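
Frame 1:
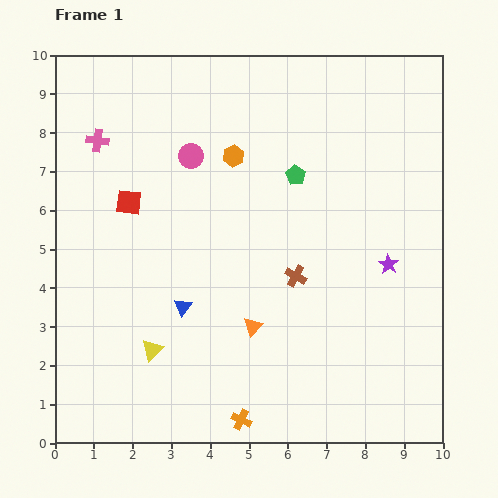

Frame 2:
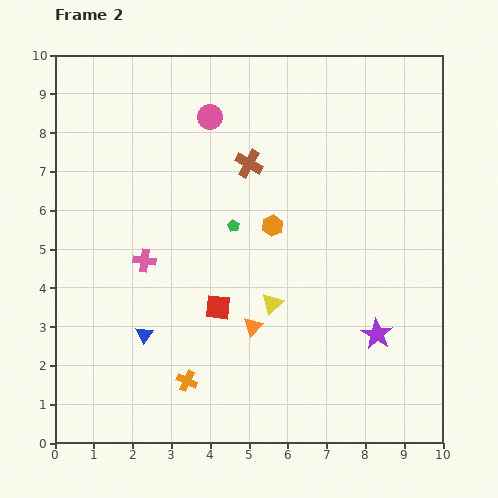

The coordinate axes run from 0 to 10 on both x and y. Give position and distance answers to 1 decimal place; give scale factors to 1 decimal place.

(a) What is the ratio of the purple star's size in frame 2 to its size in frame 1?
1.5×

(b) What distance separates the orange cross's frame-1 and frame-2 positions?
1.7

The orange cross moved from (4.8, 0.6) to (3.4, 1.6), a distance of √(1.4² + 1.0²) ≈ 1.7.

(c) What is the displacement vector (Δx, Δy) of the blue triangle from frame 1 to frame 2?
(-1.0, -0.7)

The blue triangle was at (3.3, 3.5) in frame 1 and (2.3, 2.8) in frame 2.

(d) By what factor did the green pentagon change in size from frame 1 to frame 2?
0.6×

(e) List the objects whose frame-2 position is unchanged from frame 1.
the orange triangle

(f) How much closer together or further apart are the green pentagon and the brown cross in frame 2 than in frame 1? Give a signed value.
-1.0

Distance in frame 1: 2.6. Distance in frame 2: 1.6.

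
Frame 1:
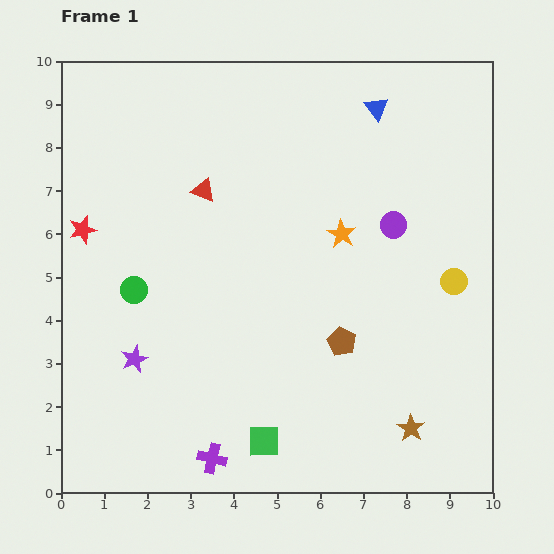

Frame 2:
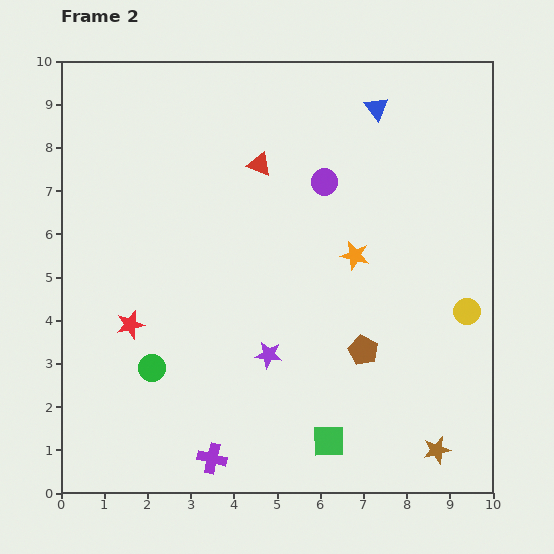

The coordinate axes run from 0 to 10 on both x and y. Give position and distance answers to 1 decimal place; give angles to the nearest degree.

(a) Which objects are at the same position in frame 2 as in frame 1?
the purple cross, the blue triangle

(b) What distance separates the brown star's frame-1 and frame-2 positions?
0.8

The brown star moved from (8.1, 1.5) to (8.7, 1.0), a distance of √(0.6² + 0.5²) ≈ 0.8.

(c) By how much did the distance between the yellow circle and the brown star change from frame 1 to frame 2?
-0.2

Distance in frame 1: 3.5. Distance in frame 2: 3.3.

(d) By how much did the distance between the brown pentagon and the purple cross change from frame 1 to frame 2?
+0.3

Distance in frame 1: 4.0. Distance in frame 2: 4.3.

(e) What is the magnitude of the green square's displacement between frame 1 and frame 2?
1.5

The green square moved from (4.7, 1.2) to (6.2, 1.2), a distance of √(1.5² + 0.0²) ≈ 1.5.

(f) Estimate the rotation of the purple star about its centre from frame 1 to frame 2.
30° clockwise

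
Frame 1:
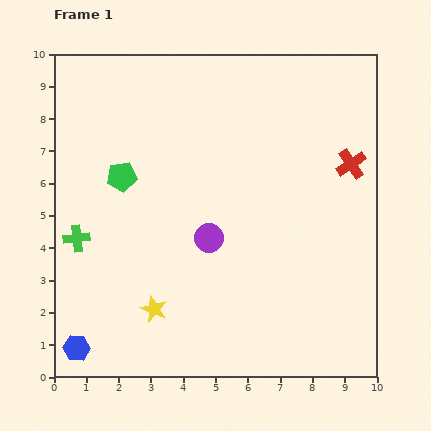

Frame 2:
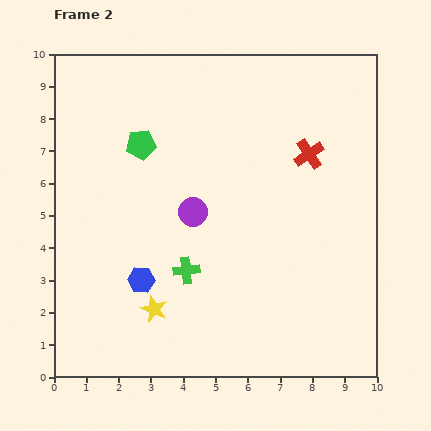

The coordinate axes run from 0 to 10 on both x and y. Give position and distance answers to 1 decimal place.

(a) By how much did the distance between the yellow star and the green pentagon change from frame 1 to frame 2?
+0.9

Distance in frame 1: 4.2. Distance in frame 2: 5.1.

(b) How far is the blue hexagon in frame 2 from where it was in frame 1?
2.9

The blue hexagon moved from (0.7, 0.9) to (2.7, 3.0), a distance of √(2.0² + 2.1²) ≈ 2.9.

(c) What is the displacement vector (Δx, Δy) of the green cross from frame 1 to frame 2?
(3.4, -1.0)

The green cross was at (0.7, 4.3) in frame 1 and (4.1, 3.3) in frame 2.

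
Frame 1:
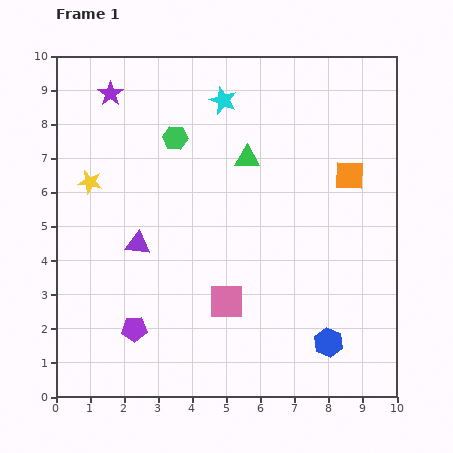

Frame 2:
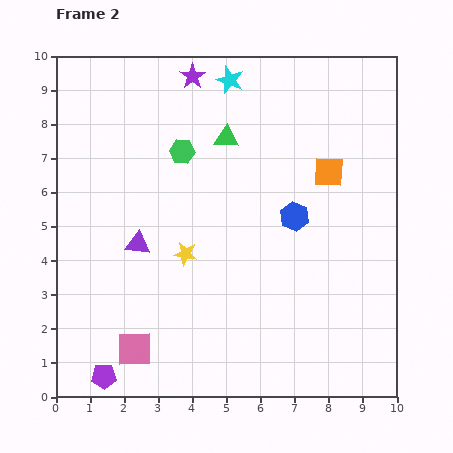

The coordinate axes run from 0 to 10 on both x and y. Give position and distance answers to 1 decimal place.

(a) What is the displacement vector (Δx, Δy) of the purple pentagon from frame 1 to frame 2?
(-0.9, -1.4)

The purple pentagon was at (2.3, 2.0) in frame 1 and (1.4, 0.6) in frame 2.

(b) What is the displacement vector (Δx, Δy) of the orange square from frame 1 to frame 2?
(-0.6, 0.1)

The orange square was at (8.6, 6.5) in frame 1 and (8.0, 6.6) in frame 2.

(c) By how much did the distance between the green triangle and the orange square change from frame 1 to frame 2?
+0.2

Distance in frame 1: 3.0. Distance in frame 2: 3.2.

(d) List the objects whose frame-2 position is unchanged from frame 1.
the purple triangle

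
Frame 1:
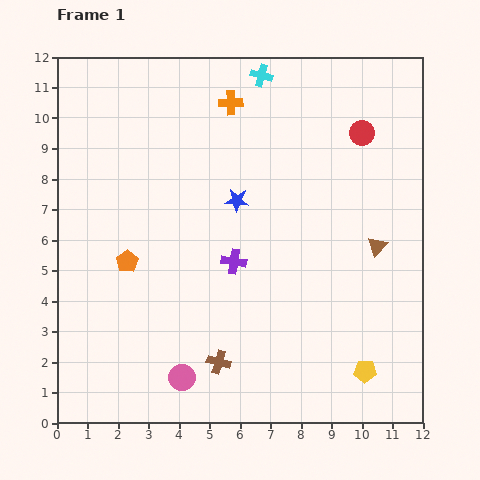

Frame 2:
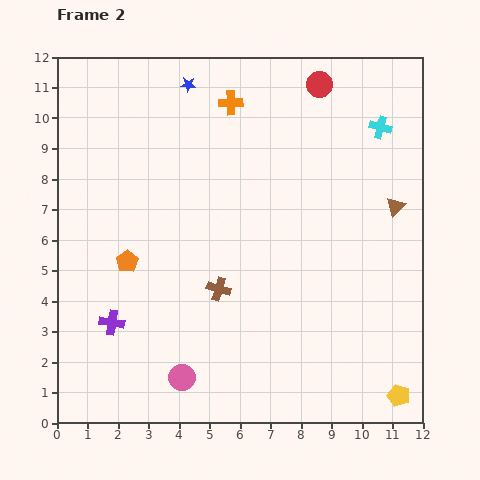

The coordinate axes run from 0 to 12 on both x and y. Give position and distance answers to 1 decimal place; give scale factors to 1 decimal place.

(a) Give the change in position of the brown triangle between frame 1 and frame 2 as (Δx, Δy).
(0.6, 1.3)

The brown triangle was at (10.5, 5.8) in frame 1 and (11.1, 7.1) in frame 2.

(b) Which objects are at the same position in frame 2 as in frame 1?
the pink circle, the orange cross, the orange pentagon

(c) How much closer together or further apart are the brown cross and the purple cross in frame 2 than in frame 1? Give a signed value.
+0.4

Distance in frame 1: 3.3. Distance in frame 2: 3.7.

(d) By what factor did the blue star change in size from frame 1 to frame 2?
0.6×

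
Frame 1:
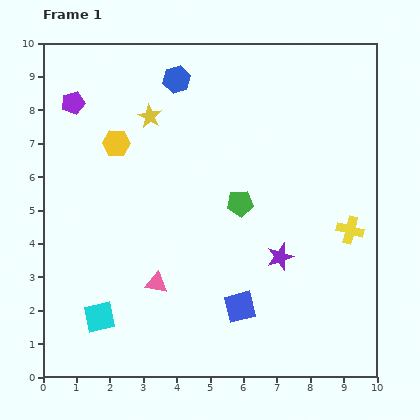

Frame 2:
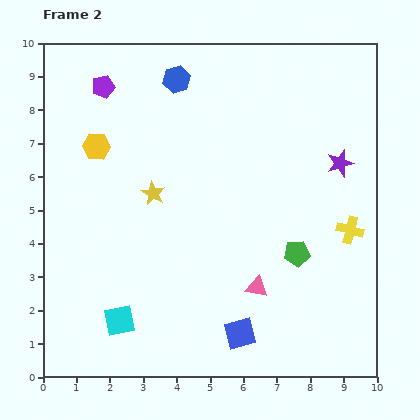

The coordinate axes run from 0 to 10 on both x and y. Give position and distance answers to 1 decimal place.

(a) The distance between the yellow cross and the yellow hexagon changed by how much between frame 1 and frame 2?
+0.5

Distance in frame 1: 7.5. Distance in frame 2: 8.0.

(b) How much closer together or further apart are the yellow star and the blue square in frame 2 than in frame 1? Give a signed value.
-1.4

Distance in frame 1: 6.3. Distance in frame 2: 4.9.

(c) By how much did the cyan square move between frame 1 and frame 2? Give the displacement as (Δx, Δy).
(0.6, -0.1)

The cyan square was at (1.7, 1.8) in frame 1 and (2.3, 1.7) in frame 2.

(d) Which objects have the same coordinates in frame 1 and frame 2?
the yellow cross, the blue hexagon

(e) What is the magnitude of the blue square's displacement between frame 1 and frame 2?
0.8

The blue square moved from (5.9, 2.1) to (5.9, 1.3), a distance of √(0.0² + 0.8²) ≈ 0.8.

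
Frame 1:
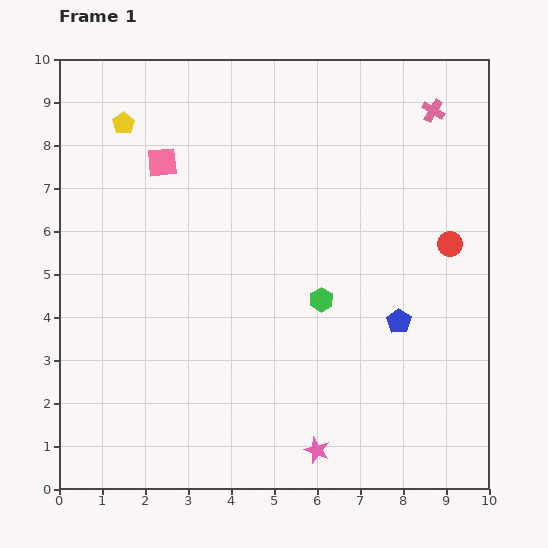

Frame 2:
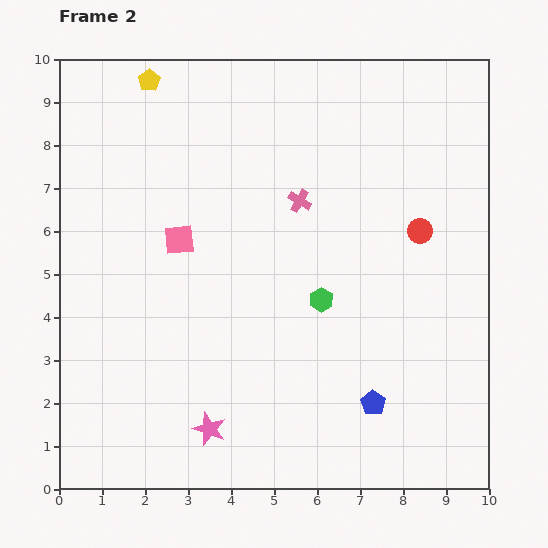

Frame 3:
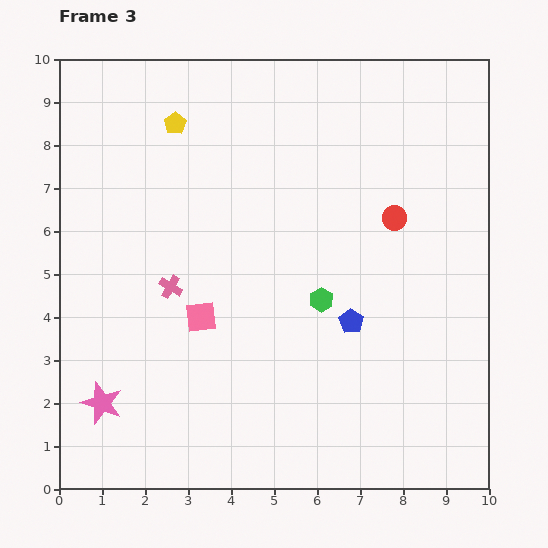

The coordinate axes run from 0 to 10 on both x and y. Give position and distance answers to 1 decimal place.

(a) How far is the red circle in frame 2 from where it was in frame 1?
0.8

The red circle moved from (9.1, 5.7) to (8.4, 6.0), a distance of √(0.7² + 0.3²) ≈ 0.8.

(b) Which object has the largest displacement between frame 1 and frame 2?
the pink cross

(moved 3.7; next 2.5)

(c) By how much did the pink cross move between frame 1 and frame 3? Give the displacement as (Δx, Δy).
(-6.1, -4.1)

The pink cross was at (8.7, 8.8) in frame 1 and (2.6, 4.7) in frame 3.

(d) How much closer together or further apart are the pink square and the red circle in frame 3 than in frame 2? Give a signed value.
-0.5

Distance in frame 2: 5.6. Distance in frame 3: 5.1.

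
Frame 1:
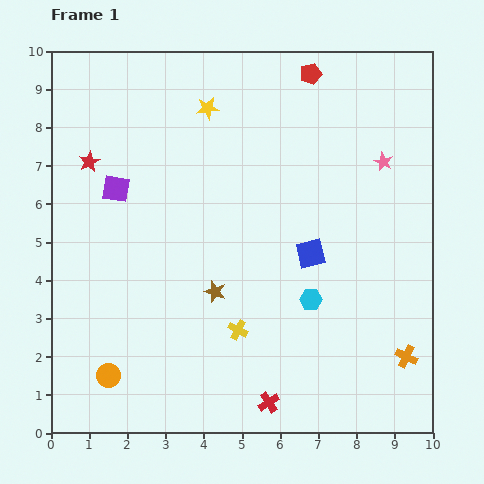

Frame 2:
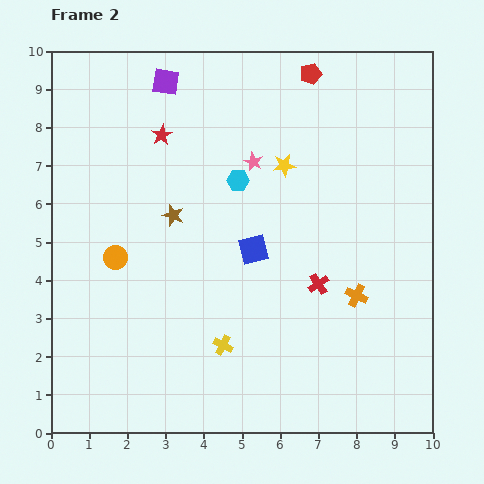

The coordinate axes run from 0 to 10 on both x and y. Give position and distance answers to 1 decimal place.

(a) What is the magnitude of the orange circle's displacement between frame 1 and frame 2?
3.1

The orange circle moved from (1.5, 1.5) to (1.7, 4.6), a distance of √(0.2² + 3.1²) ≈ 3.1.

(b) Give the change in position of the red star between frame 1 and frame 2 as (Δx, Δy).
(1.9, 0.7)

The red star was at (1.0, 7.1) in frame 1 and (2.9, 7.8) in frame 2.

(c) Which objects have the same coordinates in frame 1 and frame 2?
the red pentagon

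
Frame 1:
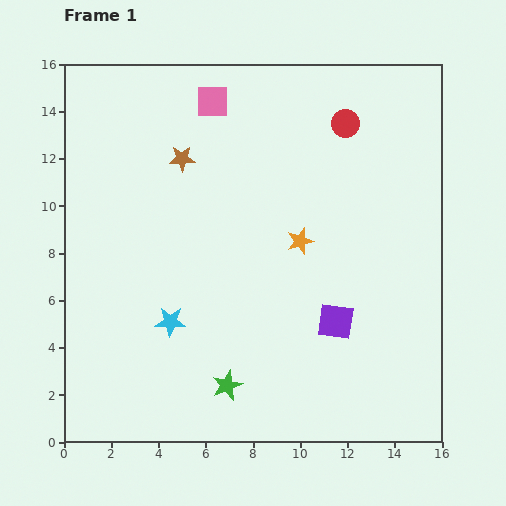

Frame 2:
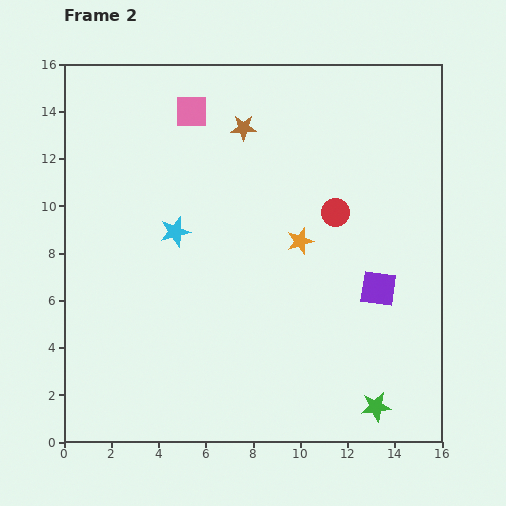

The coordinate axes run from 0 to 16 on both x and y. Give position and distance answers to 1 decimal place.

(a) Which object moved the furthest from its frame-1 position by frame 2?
the green star

(moved 6.4; next 3.8)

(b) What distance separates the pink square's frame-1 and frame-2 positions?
1.0

The pink square moved from (6.3, 14.4) to (5.4, 14.0), a distance of √(0.9² + 0.4²) ≈ 1.0.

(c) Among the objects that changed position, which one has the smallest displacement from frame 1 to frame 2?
the pink square

(moved 1.0)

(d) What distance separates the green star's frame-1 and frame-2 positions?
6.4

The green star moved from (6.9, 2.4) to (13.2, 1.5), a distance of √(6.3² + 0.9²) ≈ 6.4.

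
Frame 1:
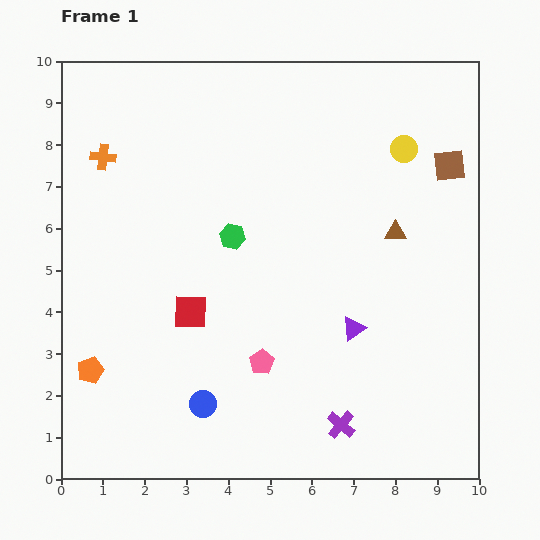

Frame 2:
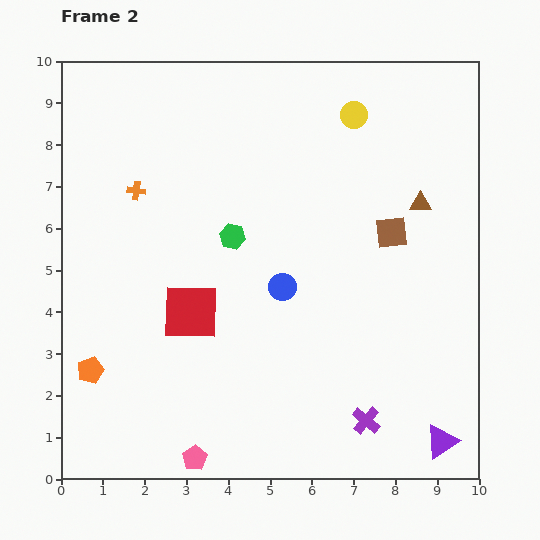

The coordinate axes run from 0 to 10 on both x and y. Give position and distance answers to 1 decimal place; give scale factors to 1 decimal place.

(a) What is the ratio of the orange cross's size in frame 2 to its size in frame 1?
0.7×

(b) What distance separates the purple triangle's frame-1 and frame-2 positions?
3.4

The purple triangle moved from (7.0, 3.6) to (9.1, 0.9), a distance of √(2.1² + 2.7²) ≈ 3.4.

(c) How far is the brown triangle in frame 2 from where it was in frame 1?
0.9

The brown triangle moved from (8.0, 5.9) to (8.6, 6.6), a distance of √(0.6² + 0.7²) ≈ 0.9.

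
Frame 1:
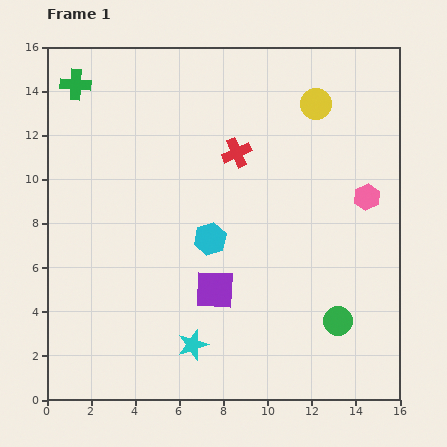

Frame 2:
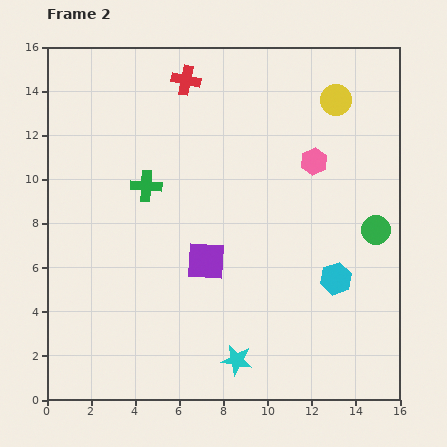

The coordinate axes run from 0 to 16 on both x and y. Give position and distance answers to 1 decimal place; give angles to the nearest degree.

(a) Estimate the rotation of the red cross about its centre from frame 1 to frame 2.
35° clockwise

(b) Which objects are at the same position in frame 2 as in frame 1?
none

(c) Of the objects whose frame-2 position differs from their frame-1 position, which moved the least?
the yellow circle

(moved 0.9)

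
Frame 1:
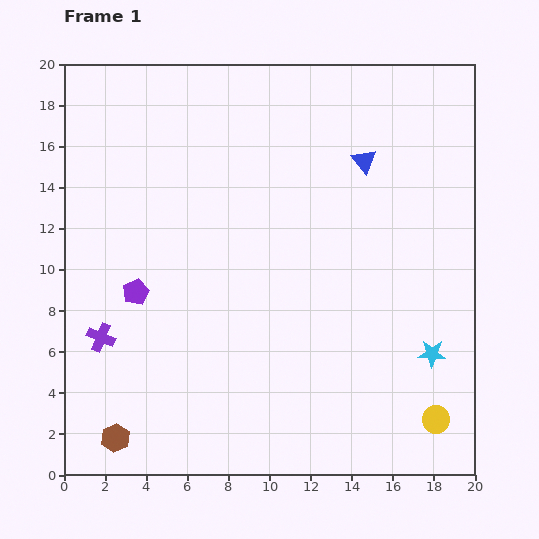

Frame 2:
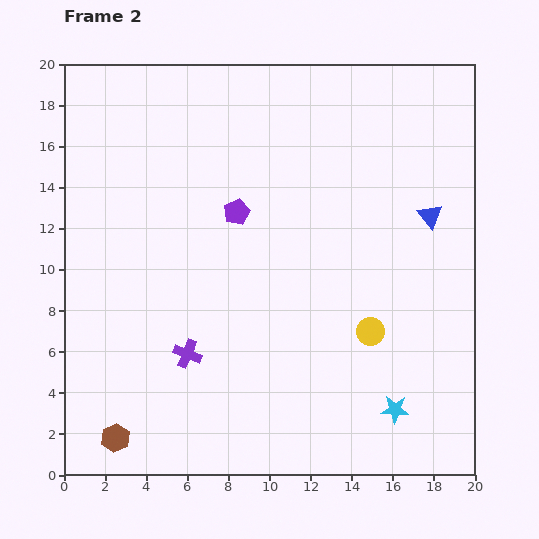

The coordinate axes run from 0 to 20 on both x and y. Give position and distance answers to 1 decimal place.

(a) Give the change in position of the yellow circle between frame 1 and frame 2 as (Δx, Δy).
(-3.2, 4.3)

The yellow circle was at (18.1, 2.7) in frame 1 and (14.9, 7.0) in frame 2.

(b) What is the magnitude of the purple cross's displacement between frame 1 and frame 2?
4.3

The purple cross moved from (1.8, 6.7) to (6.0, 5.9), a distance of √(4.2² + 0.8²) ≈ 4.3.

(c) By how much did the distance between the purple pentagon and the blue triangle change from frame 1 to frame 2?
-3.4

Distance in frame 1: 12.8. Distance in frame 2: 9.4.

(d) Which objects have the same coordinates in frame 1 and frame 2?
the brown hexagon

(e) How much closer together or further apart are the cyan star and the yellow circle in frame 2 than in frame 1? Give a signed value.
+0.8

Distance in frame 1: 3.2. Distance in frame 2: 4.0.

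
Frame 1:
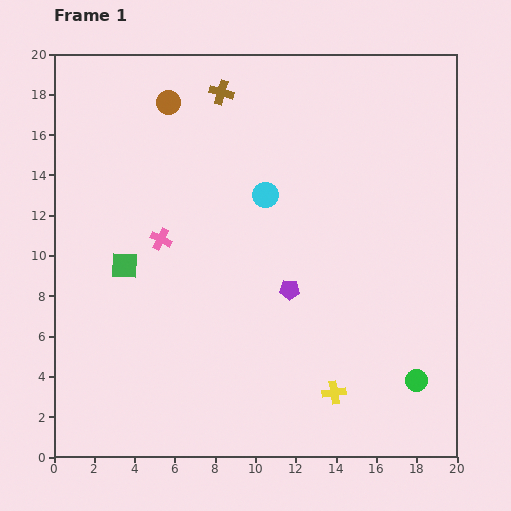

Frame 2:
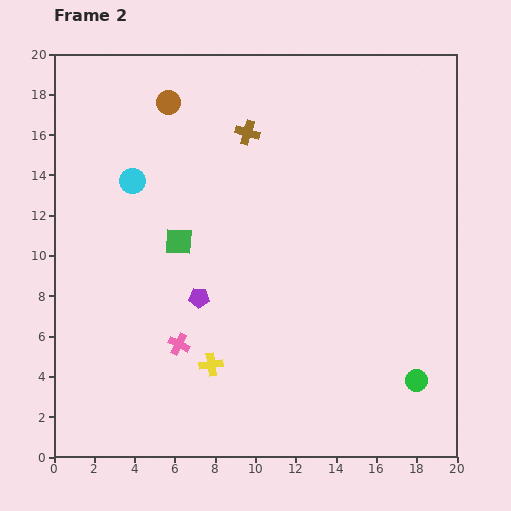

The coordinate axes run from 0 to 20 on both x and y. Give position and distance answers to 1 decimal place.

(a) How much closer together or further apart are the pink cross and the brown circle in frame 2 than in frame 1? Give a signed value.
+5.2

Distance in frame 1: 6.8. Distance in frame 2: 12.0.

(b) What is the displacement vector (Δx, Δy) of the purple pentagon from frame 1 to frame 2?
(-4.5, -0.4)

The purple pentagon was at (11.7, 8.3) in frame 1 and (7.2, 7.9) in frame 2.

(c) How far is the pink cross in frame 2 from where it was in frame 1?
5.3

The pink cross moved from (5.3, 10.8) to (6.2, 5.6), a distance of √(0.9² + 5.2²) ≈ 5.3.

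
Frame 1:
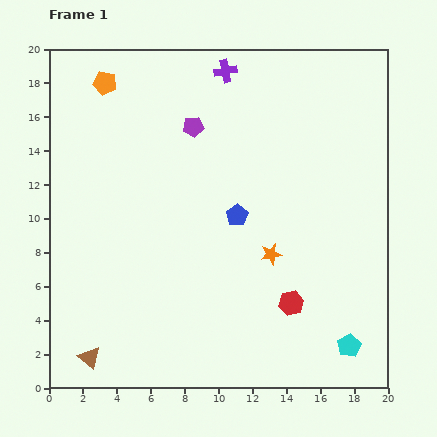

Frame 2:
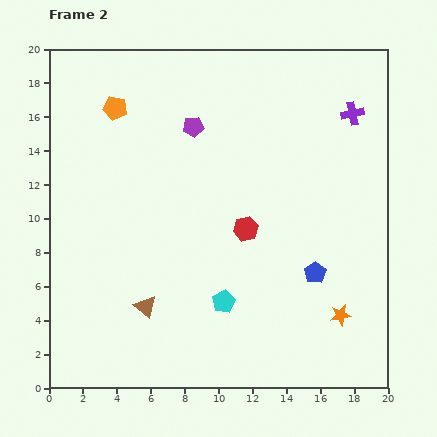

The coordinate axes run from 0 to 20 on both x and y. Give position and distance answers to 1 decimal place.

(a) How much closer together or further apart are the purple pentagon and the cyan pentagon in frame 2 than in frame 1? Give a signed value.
-5.3

Distance in frame 1: 15.8. Distance in frame 2: 10.5.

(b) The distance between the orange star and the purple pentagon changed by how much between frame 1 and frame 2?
+5.3

Distance in frame 1: 8.8. Distance in frame 2: 14.1.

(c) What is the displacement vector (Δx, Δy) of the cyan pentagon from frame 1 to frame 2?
(-7.4, 2.6)

The cyan pentagon was at (17.7, 2.5) in frame 1 and (10.3, 5.1) in frame 2.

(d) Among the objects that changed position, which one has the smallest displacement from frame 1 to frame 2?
the orange pentagon

(moved 1.6)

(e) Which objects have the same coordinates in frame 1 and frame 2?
the purple pentagon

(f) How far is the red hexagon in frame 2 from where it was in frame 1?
5.2

The red hexagon moved from (14.3, 5.0) to (11.6, 9.4), a distance of √(2.7² + 4.4²) ≈ 5.2.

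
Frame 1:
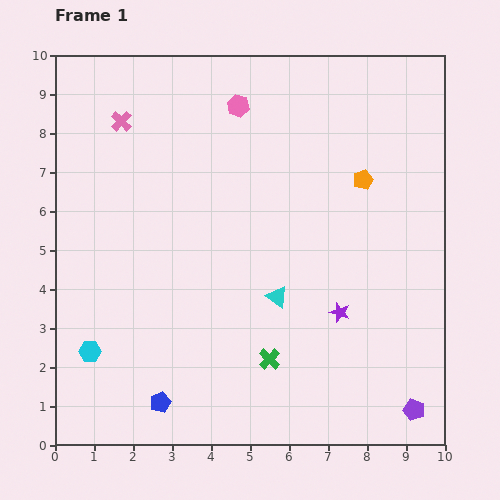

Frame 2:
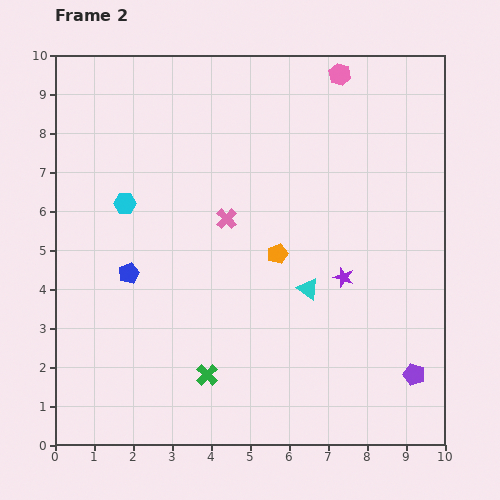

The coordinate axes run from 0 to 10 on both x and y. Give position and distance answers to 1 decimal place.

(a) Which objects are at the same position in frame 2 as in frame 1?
none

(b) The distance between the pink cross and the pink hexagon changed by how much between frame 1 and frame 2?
+1.7

Distance in frame 1: 3.0. Distance in frame 2: 4.7.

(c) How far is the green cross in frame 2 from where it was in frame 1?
1.6

The green cross moved from (5.5, 2.2) to (3.9, 1.8), a distance of √(1.6² + 0.4²) ≈ 1.6.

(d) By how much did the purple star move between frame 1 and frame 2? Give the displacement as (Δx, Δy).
(0.1, 0.9)

The purple star was at (7.3, 3.4) in frame 1 and (7.4, 4.3) in frame 2.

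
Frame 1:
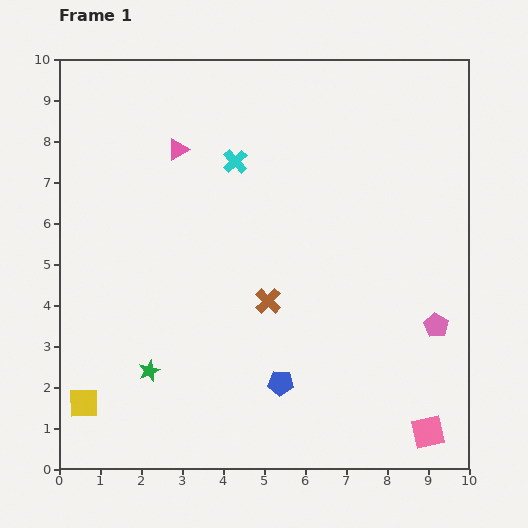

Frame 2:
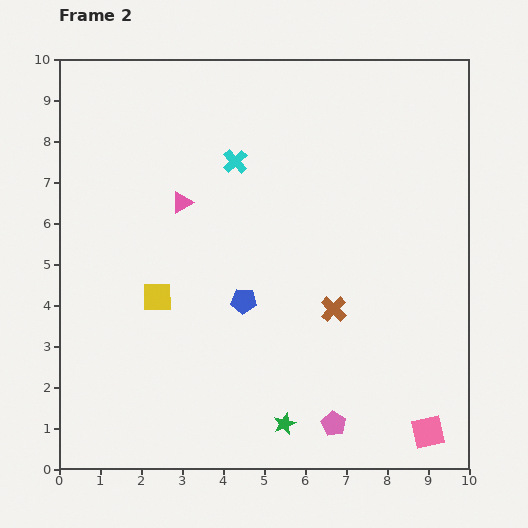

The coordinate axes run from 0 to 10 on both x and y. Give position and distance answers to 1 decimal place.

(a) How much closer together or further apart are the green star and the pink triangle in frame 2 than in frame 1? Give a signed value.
+0.6

Distance in frame 1: 5.4. Distance in frame 2: 6.0.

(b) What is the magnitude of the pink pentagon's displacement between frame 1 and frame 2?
3.5

The pink pentagon moved from (9.2, 3.5) to (6.7, 1.1), a distance of √(2.5² + 2.4²) ≈ 3.5.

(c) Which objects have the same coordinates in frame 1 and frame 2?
the cyan cross, the pink square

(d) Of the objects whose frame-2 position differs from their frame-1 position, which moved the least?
the pink triangle

(moved 1.3)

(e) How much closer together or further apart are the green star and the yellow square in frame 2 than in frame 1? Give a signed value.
+2.6

Distance in frame 1: 1.8. Distance in frame 2: 4.4.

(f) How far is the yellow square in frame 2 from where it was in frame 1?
3.2

The yellow square moved from (0.6, 1.6) to (2.4, 4.2), a distance of √(1.8² + 2.6²) ≈ 3.2.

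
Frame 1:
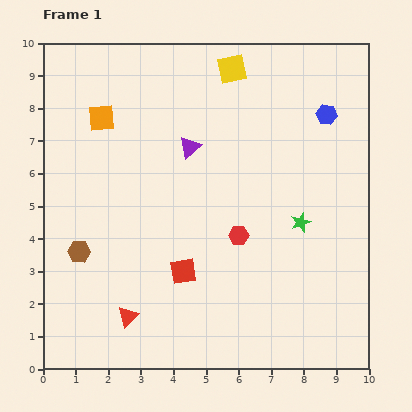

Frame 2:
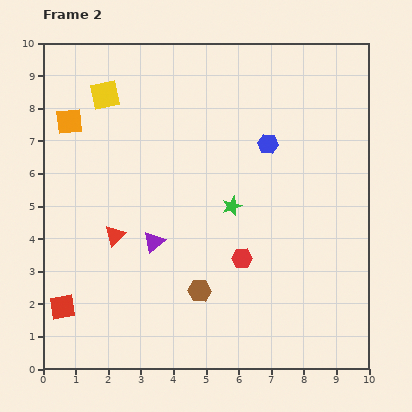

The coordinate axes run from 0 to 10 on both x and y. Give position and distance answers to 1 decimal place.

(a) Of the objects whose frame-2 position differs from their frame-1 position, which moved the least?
the red hexagon

(moved 0.7)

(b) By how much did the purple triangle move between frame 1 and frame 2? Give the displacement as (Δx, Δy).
(-1.1, -2.9)

The purple triangle was at (4.5, 6.8) in frame 1 and (3.4, 3.9) in frame 2.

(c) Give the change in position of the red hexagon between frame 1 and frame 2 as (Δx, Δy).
(0.1, -0.7)

The red hexagon was at (6.0, 4.1) in frame 1 and (6.1, 3.4) in frame 2.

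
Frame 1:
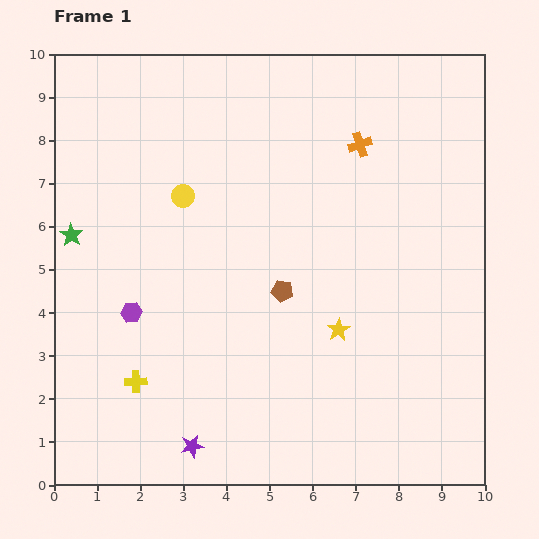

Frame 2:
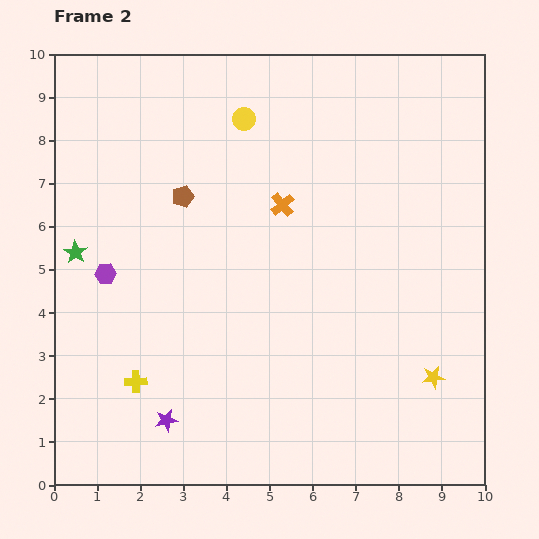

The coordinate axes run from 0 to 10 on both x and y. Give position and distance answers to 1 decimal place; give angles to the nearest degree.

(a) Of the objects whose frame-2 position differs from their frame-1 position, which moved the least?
the green star

(moved 0.4)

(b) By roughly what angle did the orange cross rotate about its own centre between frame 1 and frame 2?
21° counter-clockwise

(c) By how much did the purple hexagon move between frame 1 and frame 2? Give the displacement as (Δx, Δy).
(-0.6, 0.9)

The purple hexagon was at (1.8, 4.0) in frame 1 and (1.2, 4.9) in frame 2.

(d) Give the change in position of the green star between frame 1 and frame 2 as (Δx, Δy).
(0.1, -0.4)

The green star was at (0.4, 5.8) in frame 1 and (0.5, 5.4) in frame 2.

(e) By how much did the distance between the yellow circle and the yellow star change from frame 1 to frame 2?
+2.6

Distance in frame 1: 4.8. Distance in frame 2: 7.4.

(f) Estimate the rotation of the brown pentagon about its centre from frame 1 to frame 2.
28° counter-clockwise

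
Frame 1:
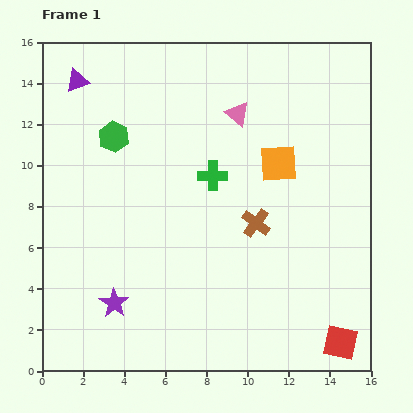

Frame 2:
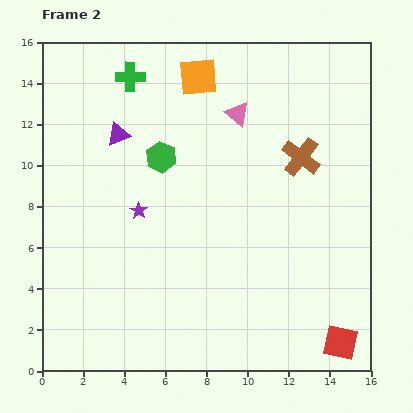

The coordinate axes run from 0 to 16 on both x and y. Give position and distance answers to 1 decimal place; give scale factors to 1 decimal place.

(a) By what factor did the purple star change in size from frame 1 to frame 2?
0.6×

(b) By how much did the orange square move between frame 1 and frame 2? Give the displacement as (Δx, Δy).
(-3.9, 4.2)

The orange square was at (11.5, 10.1) in frame 1 and (7.6, 14.3) in frame 2.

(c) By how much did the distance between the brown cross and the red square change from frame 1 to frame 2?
+2.1

Distance in frame 1: 7.1. Distance in frame 2: 9.2.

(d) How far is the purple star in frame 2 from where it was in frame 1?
4.7

The purple star moved from (3.5, 3.3) to (4.7, 7.8), a distance of √(1.2² + 4.5²) ≈ 4.7.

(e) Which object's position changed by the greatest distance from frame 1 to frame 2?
the green cross

(moved 6.2; next 5.7)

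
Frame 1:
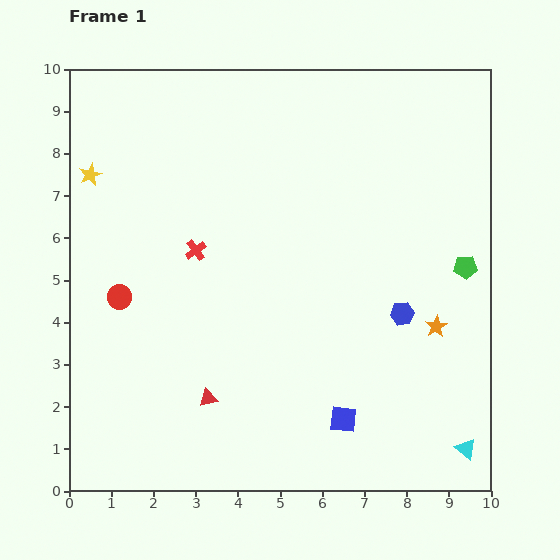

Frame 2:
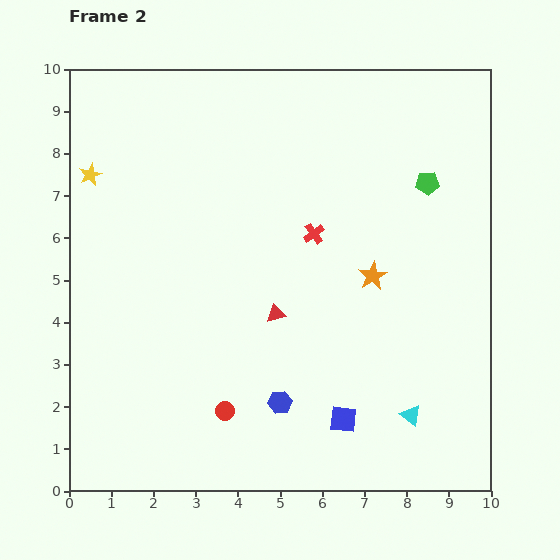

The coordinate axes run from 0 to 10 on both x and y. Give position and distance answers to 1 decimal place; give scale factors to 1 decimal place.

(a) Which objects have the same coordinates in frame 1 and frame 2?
the blue square, the yellow star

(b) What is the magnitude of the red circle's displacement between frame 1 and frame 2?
3.7

The red circle moved from (1.2, 4.6) to (3.7, 1.9), a distance of √(2.5² + 2.7²) ≈ 3.7.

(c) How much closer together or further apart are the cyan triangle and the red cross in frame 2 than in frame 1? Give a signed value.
-3.0

Distance in frame 1: 7.9. Distance in frame 2: 4.9.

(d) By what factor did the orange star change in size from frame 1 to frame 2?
1.3×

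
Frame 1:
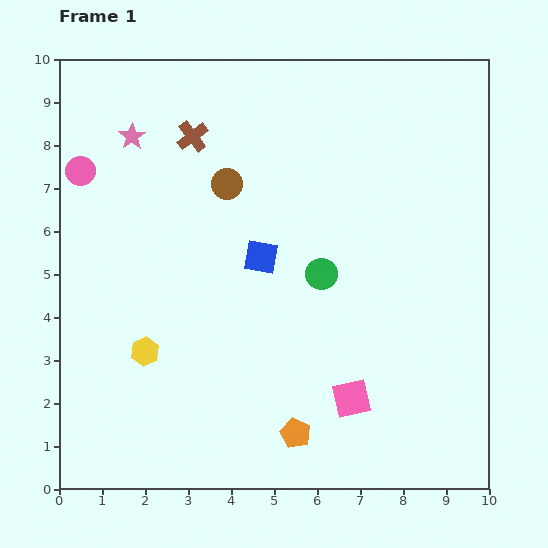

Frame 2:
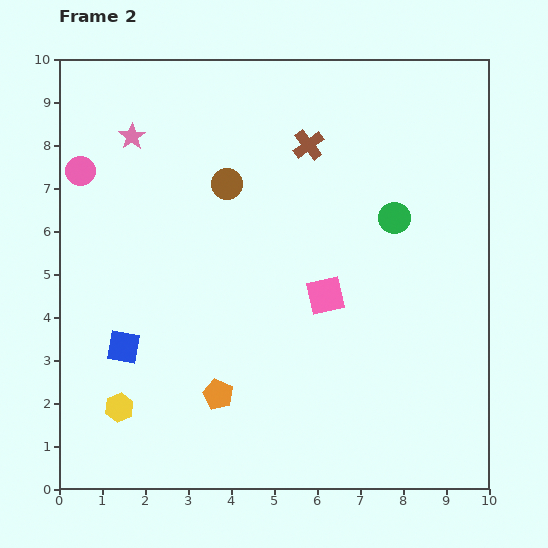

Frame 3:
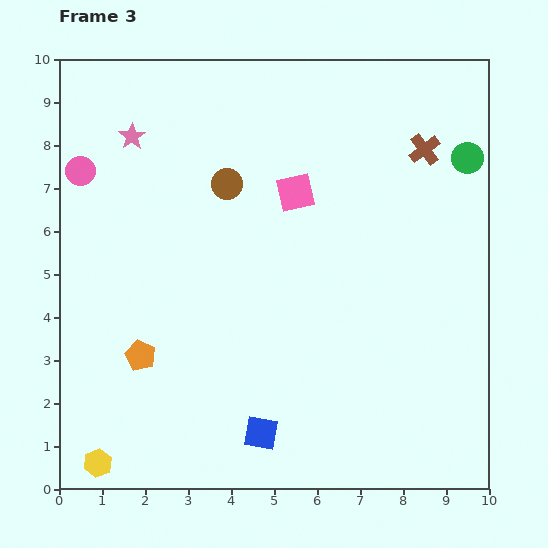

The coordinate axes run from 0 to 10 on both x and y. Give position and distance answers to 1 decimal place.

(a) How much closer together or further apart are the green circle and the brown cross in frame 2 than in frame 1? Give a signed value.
-1.8

Distance in frame 1: 4.4. Distance in frame 2: 2.6.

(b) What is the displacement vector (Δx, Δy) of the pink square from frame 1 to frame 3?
(-1.3, 4.8)

The pink square was at (6.8, 2.1) in frame 1 and (5.5, 6.9) in frame 3.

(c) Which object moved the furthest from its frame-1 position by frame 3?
the brown cross

(moved 5.4; next 5.0)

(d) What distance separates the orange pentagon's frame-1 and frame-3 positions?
4.0

The orange pentagon moved from (5.5, 1.3) to (1.9, 3.1), a distance of √(3.6² + 1.8²) ≈ 4.0.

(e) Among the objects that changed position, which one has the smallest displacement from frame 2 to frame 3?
the yellow hexagon

(moved 1.4)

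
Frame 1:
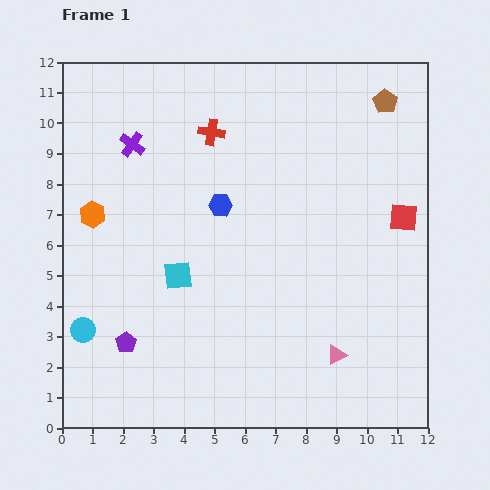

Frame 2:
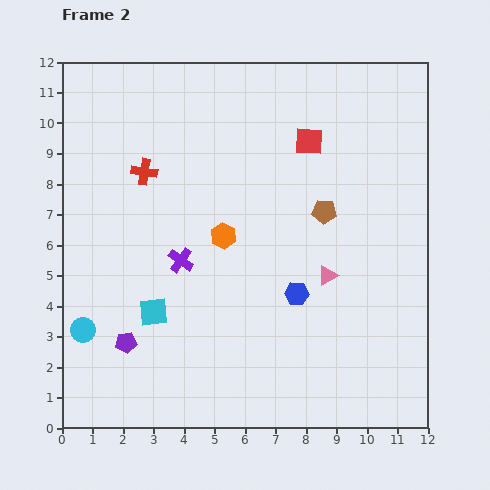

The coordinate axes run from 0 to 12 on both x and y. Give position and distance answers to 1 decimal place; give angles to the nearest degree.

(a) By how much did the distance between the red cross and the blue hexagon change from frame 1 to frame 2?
+4.0

Distance in frame 1: 2.4. Distance in frame 2: 6.4.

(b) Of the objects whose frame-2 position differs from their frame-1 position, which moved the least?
the cyan square

(moved 1.4)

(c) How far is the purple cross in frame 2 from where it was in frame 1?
4.1

The purple cross moved from (2.3, 9.3) to (3.9, 5.5), a distance of √(1.6² + 3.8²) ≈ 4.1.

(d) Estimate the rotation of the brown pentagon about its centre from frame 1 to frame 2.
29° counter-clockwise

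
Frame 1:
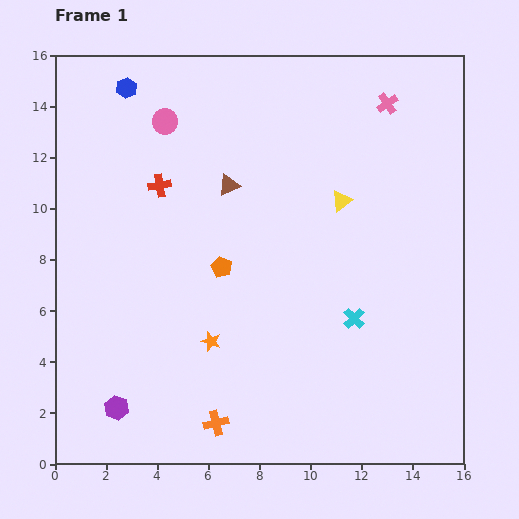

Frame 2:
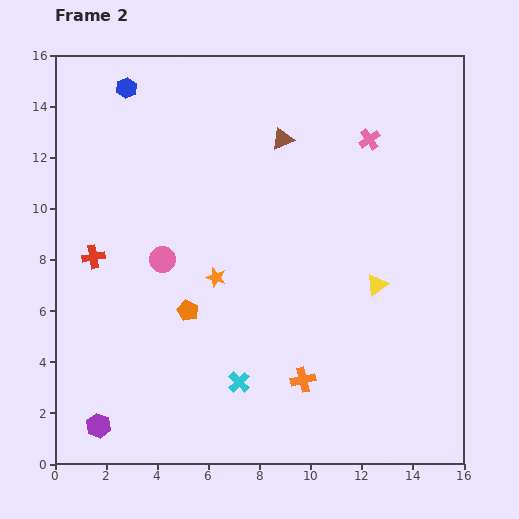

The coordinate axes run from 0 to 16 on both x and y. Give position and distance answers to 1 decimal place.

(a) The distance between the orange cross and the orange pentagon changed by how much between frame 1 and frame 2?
-0.9

Distance in frame 1: 6.1. Distance in frame 2: 5.2.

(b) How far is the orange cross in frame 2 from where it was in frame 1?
3.8

The orange cross moved from (6.3, 1.6) to (9.7, 3.3), a distance of √(3.4² + 1.7²) ≈ 3.8.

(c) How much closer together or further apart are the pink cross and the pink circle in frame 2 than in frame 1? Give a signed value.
+0.7

Distance in frame 1: 8.7. Distance in frame 2: 9.4.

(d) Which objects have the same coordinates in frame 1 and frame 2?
the blue hexagon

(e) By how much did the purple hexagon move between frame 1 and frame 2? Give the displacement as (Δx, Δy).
(-0.7, -0.7)

The purple hexagon was at (2.4, 2.2) in frame 1 and (1.7, 1.5) in frame 2.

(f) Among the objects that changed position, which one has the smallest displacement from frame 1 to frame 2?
the purple hexagon

(moved 1.0)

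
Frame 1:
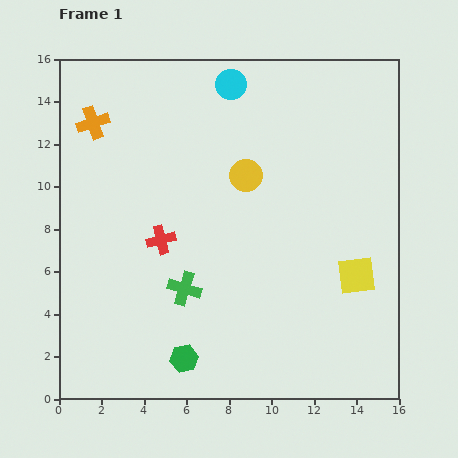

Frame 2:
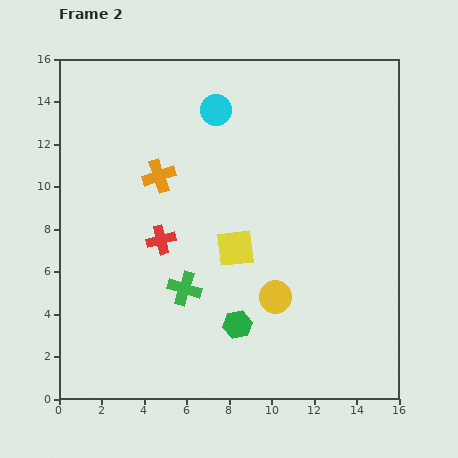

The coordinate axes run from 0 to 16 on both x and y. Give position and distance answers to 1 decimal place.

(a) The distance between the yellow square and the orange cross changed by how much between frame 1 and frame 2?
-9.3

Distance in frame 1: 14.3. Distance in frame 2: 5.0.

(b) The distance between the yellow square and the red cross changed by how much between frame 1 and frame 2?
-5.9

Distance in frame 1: 9.4. Distance in frame 2: 3.5.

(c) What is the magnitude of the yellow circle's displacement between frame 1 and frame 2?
5.9

The yellow circle moved from (8.8, 10.5) to (10.2, 4.8), a distance of √(1.4² + 5.7²) ≈ 5.9.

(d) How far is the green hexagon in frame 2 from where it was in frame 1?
3.0

The green hexagon moved from (5.9, 1.9) to (8.4, 3.5), a distance of √(2.5² + 1.6²) ≈ 3.0.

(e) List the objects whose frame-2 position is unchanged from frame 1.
the green cross, the red cross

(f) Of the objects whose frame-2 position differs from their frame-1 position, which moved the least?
the cyan circle

(moved 1.4)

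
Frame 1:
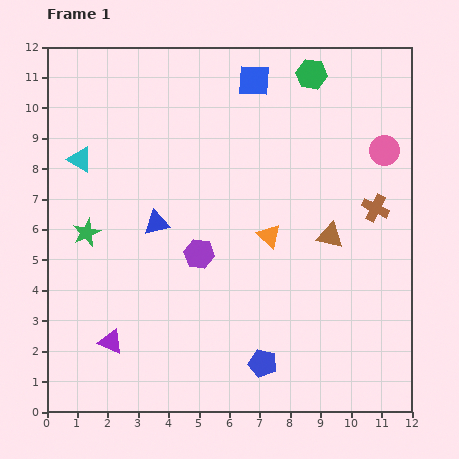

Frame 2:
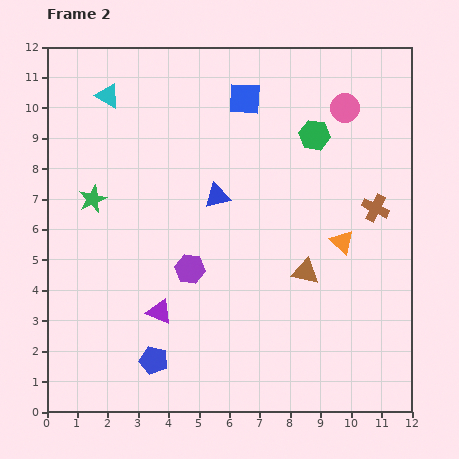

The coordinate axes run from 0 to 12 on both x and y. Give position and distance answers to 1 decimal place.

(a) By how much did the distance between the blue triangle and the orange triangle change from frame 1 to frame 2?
+0.7

Distance in frame 1: 3.7. Distance in frame 2: 4.4.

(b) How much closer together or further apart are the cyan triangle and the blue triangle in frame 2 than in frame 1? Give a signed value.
+1.6

Distance in frame 1: 3.3. Distance in frame 2: 4.9.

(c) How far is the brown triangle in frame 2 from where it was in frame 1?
1.4

The brown triangle moved from (9.3, 5.8) to (8.5, 4.6), a distance of √(0.8² + 1.2²) ≈ 1.4.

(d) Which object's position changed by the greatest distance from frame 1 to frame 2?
the blue pentagon

(moved 3.6; next 2.4)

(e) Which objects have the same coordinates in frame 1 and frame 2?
the brown cross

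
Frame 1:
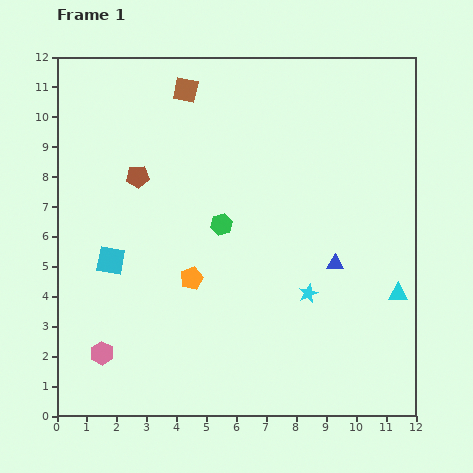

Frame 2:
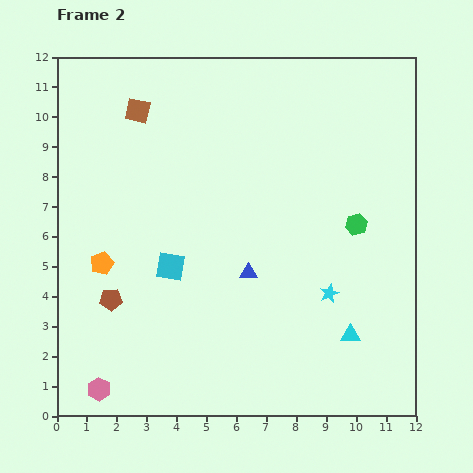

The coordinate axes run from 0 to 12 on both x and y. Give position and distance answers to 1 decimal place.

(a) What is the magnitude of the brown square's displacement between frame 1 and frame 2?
1.7

The brown square moved from (4.3, 10.9) to (2.7, 10.2), a distance of √(1.6² + 0.7²) ≈ 1.7.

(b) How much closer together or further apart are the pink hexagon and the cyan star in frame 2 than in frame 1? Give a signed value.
+1.1

Distance in frame 1: 7.2. Distance in frame 2: 8.3.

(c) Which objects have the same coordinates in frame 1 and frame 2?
none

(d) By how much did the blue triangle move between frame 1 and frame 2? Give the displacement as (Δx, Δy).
(-2.9, -0.3)

The blue triangle was at (9.3, 5.1) in frame 1 and (6.4, 4.8) in frame 2.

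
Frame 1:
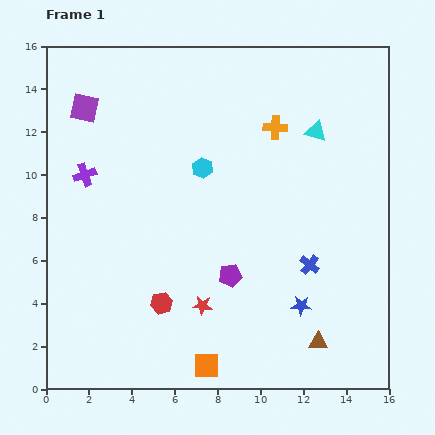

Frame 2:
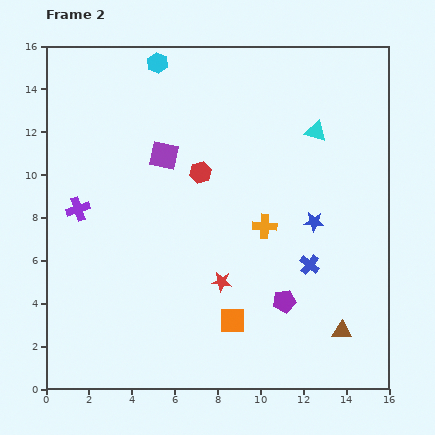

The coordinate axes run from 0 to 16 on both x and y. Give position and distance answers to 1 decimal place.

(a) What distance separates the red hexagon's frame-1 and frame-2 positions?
6.4

The red hexagon moved from (5.4, 4.0) to (7.2, 10.1), a distance of √(1.8² + 6.1²) ≈ 6.4.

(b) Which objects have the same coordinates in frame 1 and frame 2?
the cyan triangle, the blue cross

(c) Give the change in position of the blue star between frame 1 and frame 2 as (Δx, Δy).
(0.6, 3.9)

The blue star was at (11.9, 3.9) in frame 1 and (12.5, 7.8) in frame 2.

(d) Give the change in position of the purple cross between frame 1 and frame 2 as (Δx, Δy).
(-0.3, -1.6)

The purple cross was at (1.8, 10.0) in frame 1 and (1.5, 8.4) in frame 2.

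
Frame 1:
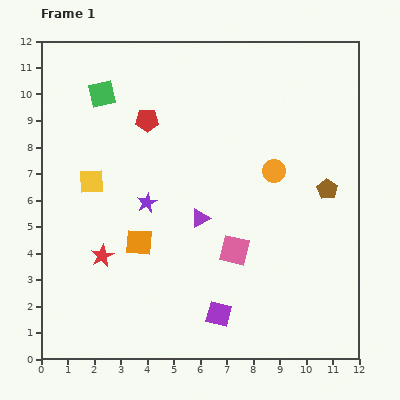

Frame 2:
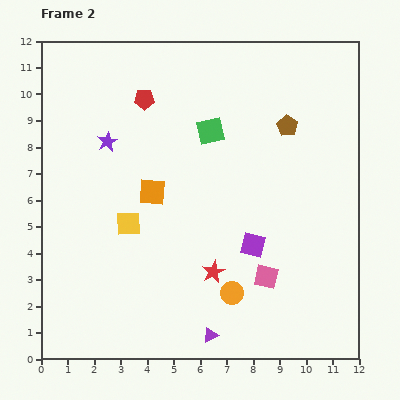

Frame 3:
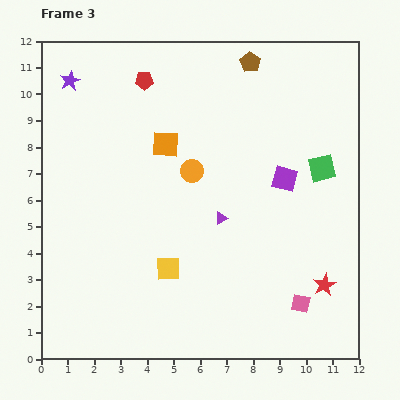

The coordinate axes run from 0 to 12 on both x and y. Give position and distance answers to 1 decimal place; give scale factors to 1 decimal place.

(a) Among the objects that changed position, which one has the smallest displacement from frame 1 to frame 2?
the red pentagon

(moved 0.8)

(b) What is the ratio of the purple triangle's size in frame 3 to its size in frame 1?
0.7×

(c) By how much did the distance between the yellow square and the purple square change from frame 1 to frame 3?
-1.3

Distance in frame 1: 6.9. Distance in frame 3: 5.6.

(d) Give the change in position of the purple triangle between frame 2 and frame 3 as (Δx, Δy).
(0.4, 4.4)

The purple triangle was at (6.4, 0.9) in frame 2 and (6.8, 5.3) in frame 3.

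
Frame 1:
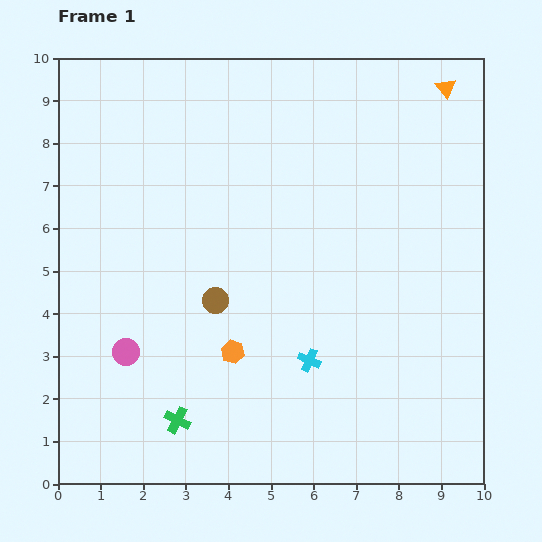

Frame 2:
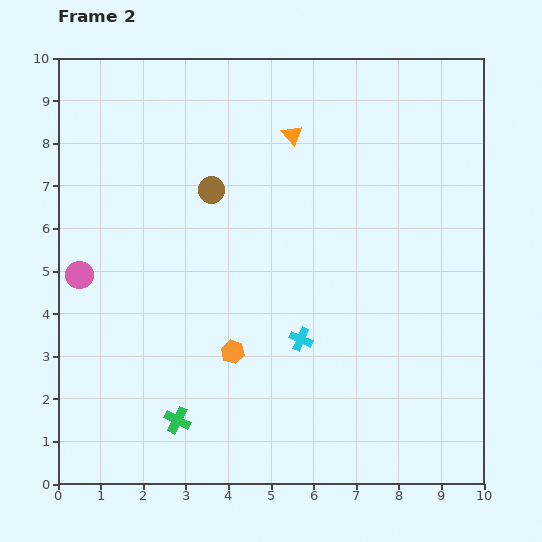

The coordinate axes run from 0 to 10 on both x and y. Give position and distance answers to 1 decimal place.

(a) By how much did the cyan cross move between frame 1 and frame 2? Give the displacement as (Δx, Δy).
(-0.2, 0.5)

The cyan cross was at (5.9, 2.9) in frame 1 and (5.7, 3.4) in frame 2.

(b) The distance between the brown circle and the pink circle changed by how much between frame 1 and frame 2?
+1.3

Distance in frame 1: 2.4. Distance in frame 2: 3.7.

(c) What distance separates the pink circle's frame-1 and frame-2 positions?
2.1

The pink circle moved from (1.6, 3.1) to (0.5, 4.9), a distance of √(1.1² + 1.8²) ≈ 2.1.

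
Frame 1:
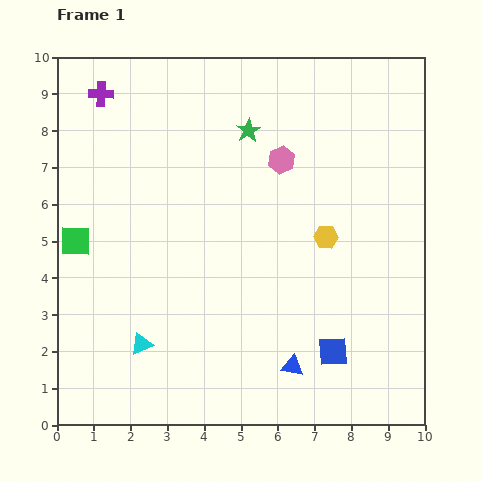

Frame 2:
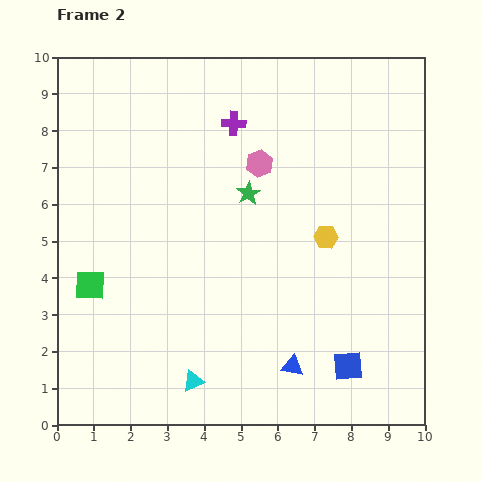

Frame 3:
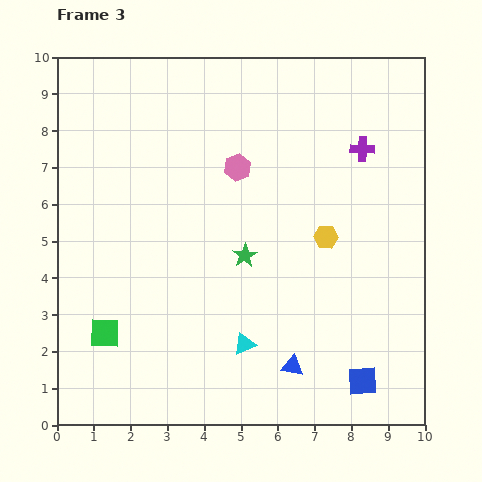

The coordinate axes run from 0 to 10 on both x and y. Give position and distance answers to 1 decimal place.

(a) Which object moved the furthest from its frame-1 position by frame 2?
the purple cross

(moved 3.7; next 1.7)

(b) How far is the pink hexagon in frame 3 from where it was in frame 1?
1.2

The pink hexagon moved from (6.1, 7.2) to (4.9, 7.0), a distance of √(1.2² + 0.2²) ≈ 1.2.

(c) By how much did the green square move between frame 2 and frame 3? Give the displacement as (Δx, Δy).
(0.4, -1.3)

The green square was at (0.9, 3.8) in frame 2 and (1.3, 2.5) in frame 3.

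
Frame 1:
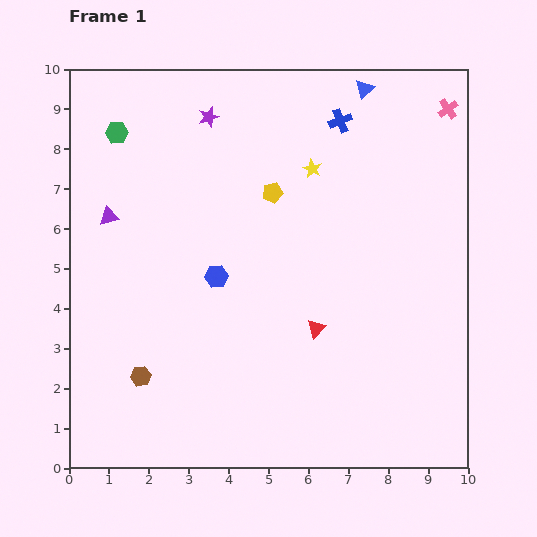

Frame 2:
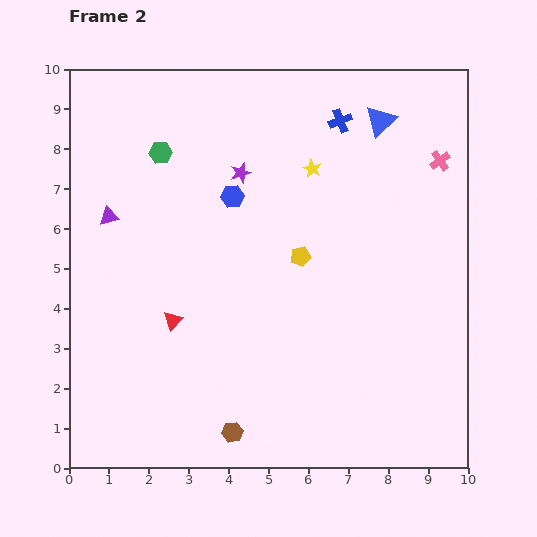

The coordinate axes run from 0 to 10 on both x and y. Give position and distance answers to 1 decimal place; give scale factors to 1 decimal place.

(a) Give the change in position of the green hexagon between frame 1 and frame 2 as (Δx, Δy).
(1.1, -0.5)

The green hexagon was at (1.2, 8.4) in frame 1 and (2.3, 7.9) in frame 2.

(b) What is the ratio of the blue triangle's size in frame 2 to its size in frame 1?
1.6×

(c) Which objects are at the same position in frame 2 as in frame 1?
the blue cross, the yellow star, the purple triangle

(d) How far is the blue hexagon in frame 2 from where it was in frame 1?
2.0

The blue hexagon moved from (3.7, 4.8) to (4.1, 6.8), a distance of √(0.4² + 2.0²) ≈ 2.0.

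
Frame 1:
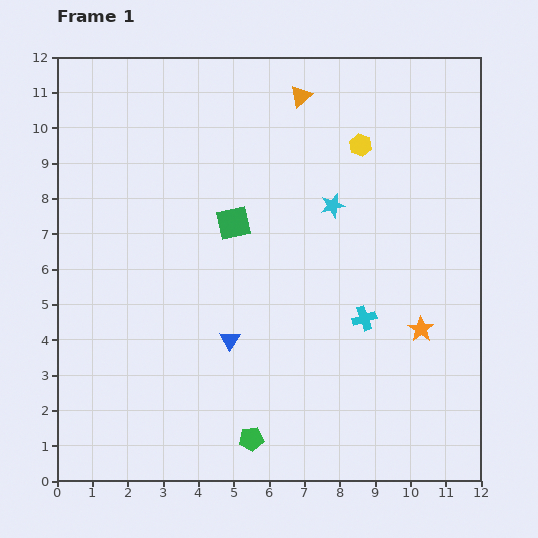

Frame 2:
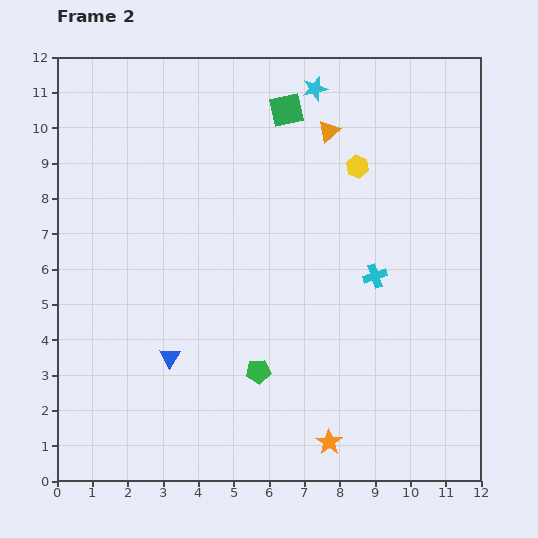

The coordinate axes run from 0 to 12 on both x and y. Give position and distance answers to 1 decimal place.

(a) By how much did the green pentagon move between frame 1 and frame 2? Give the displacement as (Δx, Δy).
(0.2, 1.9)

The green pentagon was at (5.5, 1.2) in frame 1 and (5.7, 3.1) in frame 2.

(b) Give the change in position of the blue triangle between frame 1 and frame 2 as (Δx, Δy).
(-1.7, -0.5)

The blue triangle was at (4.9, 4.0) in frame 1 and (3.2, 3.5) in frame 2.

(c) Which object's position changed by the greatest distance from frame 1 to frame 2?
the orange star

(moved 4.1; next 3.5)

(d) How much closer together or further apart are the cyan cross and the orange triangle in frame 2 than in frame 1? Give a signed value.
-2.3

Distance in frame 1: 6.6. Distance in frame 2: 4.3.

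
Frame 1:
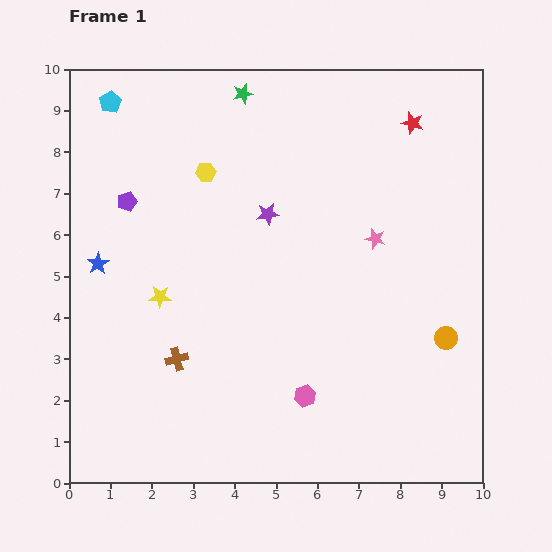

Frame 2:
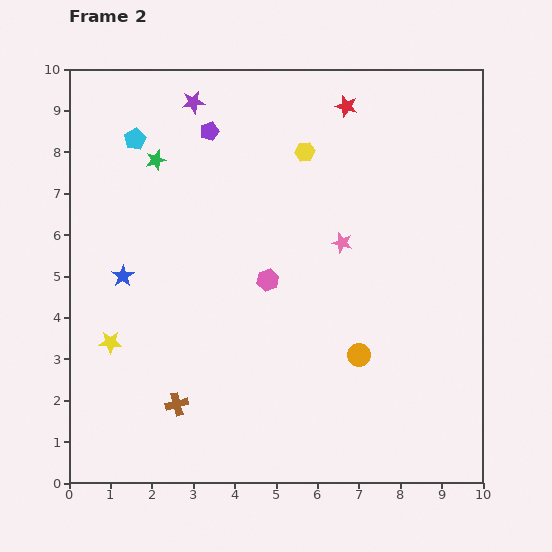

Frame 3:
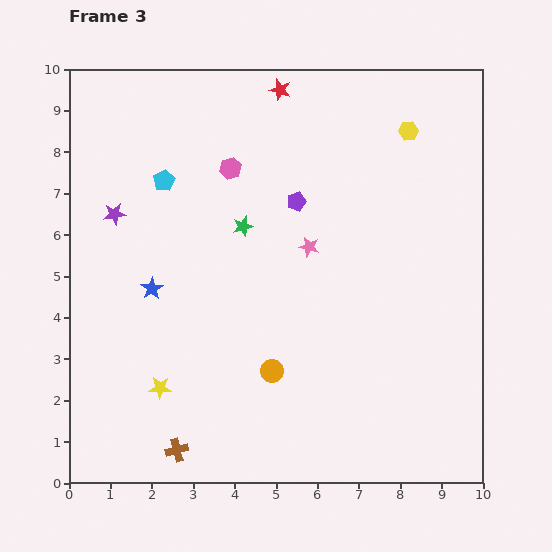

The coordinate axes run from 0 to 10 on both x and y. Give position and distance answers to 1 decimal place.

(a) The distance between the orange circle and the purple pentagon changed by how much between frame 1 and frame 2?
-1.9

Distance in frame 1: 8.4. Distance in frame 2: 6.5.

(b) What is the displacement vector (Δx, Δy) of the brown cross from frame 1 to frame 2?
(0.0, -1.1)

The brown cross was at (2.6, 3.0) in frame 1 and (2.6, 1.9) in frame 2.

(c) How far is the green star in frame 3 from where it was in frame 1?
3.2

The green star moved from (4.2, 9.4) to (4.2, 6.2), a distance of √(0.0² + 3.2²) ≈ 3.2.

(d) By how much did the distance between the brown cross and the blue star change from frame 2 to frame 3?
+0.5

Distance in frame 2: 3.4. Distance in frame 3: 3.9.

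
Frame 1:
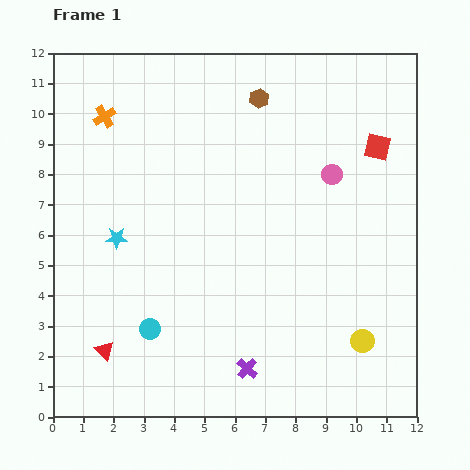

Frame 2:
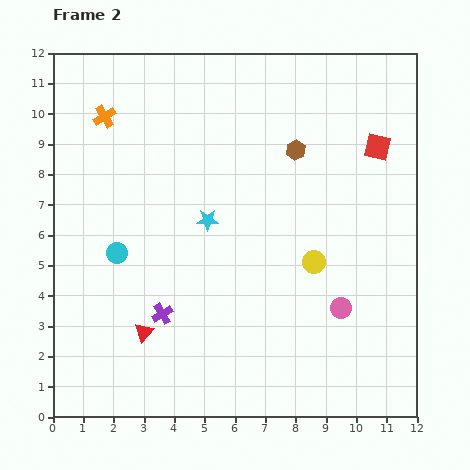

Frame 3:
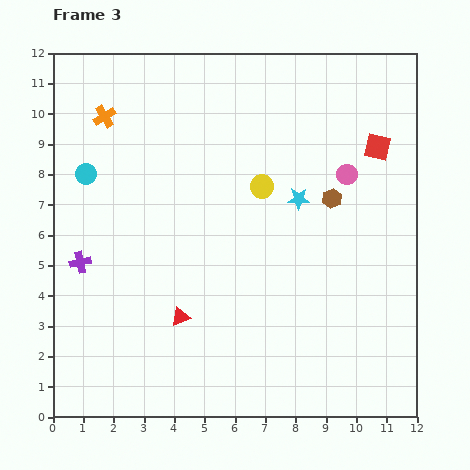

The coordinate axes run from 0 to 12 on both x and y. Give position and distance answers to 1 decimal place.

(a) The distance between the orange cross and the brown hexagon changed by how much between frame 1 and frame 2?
+1.3

Distance in frame 1: 5.1. Distance in frame 2: 6.4.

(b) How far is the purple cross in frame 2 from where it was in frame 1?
3.3

The purple cross moved from (6.4, 1.6) to (3.6, 3.4), a distance of √(2.8² + 1.8²) ≈ 3.3.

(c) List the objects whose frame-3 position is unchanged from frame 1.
the red square, the orange cross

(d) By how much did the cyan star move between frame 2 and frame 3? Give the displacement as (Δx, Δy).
(3.0, 0.7)

The cyan star was at (5.1, 6.5) in frame 2 and (8.1, 7.2) in frame 3.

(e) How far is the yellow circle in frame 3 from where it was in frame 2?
3.0

The yellow circle moved from (8.6, 5.1) to (6.9, 7.6), a distance of √(1.7² + 2.5²) ≈ 3.0.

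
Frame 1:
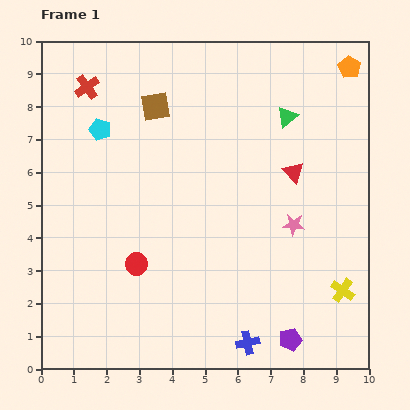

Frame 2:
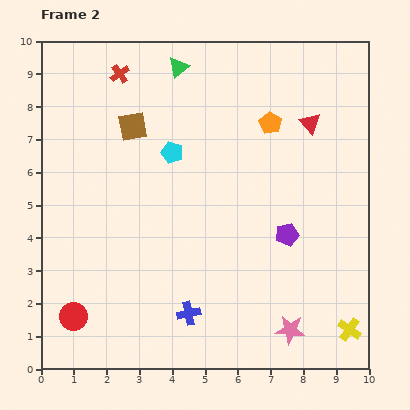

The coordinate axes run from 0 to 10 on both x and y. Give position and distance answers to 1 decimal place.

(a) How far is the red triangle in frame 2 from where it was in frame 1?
1.6

The red triangle moved from (7.7, 6.0) to (8.2, 7.5), a distance of √(0.5² + 1.5²) ≈ 1.6.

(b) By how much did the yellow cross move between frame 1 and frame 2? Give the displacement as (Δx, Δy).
(0.2, -1.2)

The yellow cross was at (9.2, 2.4) in frame 1 and (9.4, 1.2) in frame 2.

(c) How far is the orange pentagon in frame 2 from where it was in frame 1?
2.9

The orange pentagon moved from (9.4, 9.2) to (7.0, 7.5), a distance of √(2.4² + 1.7²) ≈ 2.9.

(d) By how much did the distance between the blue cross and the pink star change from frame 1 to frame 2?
-0.8

Distance in frame 1: 3.9. Distance in frame 2: 3.1.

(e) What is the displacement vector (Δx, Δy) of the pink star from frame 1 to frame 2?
(-0.1, -3.2)

The pink star was at (7.7, 4.4) in frame 1 and (7.6, 1.2) in frame 2.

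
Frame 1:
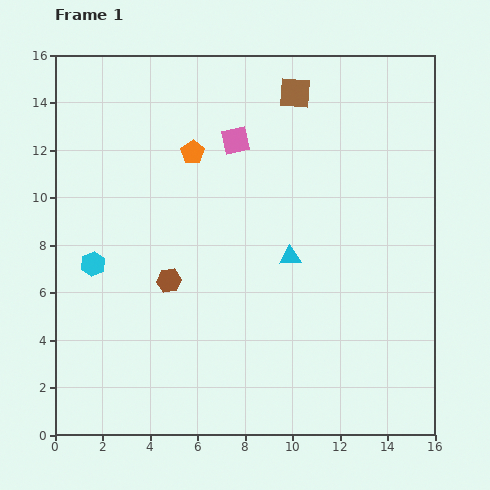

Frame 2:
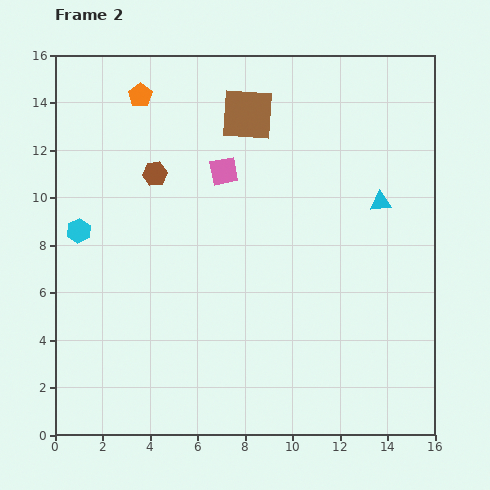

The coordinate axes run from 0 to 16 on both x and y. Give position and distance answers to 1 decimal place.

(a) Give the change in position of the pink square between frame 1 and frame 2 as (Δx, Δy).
(-0.5, -1.3)

The pink square was at (7.6, 12.4) in frame 1 and (7.1, 11.1) in frame 2.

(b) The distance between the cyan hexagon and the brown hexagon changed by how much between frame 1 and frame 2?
+0.7

Distance in frame 1: 3.3. Distance in frame 2: 4.0.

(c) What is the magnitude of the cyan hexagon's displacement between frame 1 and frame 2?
1.5

The cyan hexagon moved from (1.6, 7.2) to (1.0, 8.6), a distance of √(0.6² + 1.4²) ≈ 1.5.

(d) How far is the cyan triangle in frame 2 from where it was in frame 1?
4.4

The cyan triangle moved from (9.9, 7.5) to (13.7, 9.8), a distance of √(3.8² + 2.3²) ≈ 4.4.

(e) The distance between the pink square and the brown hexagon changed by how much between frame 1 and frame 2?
-3.6

Distance in frame 1: 6.5. Distance in frame 2: 2.9.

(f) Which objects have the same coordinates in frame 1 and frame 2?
none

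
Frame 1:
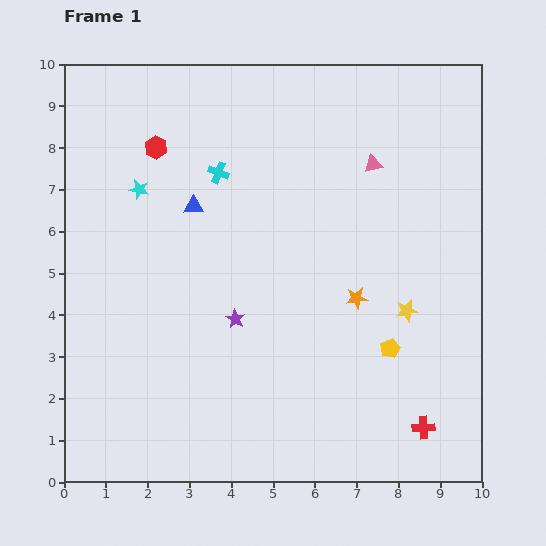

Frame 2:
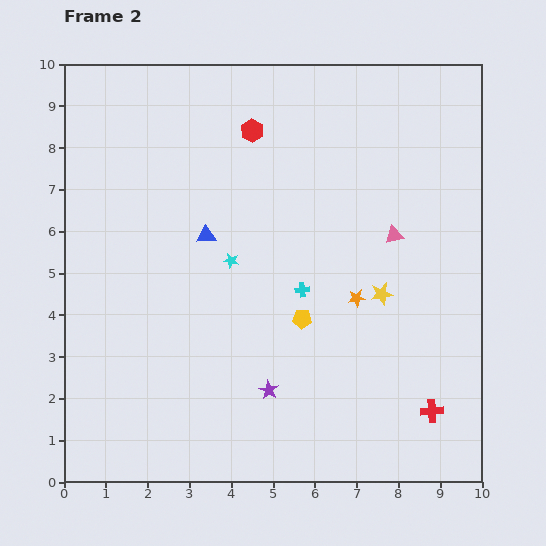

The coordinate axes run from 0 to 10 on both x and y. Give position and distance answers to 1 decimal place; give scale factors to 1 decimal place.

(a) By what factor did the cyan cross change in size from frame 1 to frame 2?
0.7×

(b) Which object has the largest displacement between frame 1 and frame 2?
the cyan cross

(moved 3.4; next 2.8)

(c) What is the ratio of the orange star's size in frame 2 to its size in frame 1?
0.8×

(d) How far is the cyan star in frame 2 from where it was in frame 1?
2.8

The cyan star moved from (1.8, 7.0) to (4.0, 5.3), a distance of √(2.2² + 1.7²) ≈ 2.8.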